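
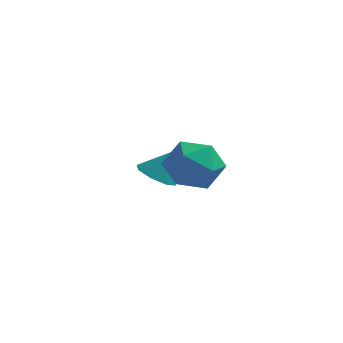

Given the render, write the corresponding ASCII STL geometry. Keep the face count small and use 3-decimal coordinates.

solid 
facet normal -0.433 -0.312 -0.846
outer loop
vertex 0.032 0.719 -1.363
vertex -0.55 1.29 -1.276
vertex 0.184 1.261 -1.641
endloop
endfacet
facet normal 0.969 -0.191 0.157
outer loop
vertex 0.032 0.719 -1.363
vertex 0.184 1.261 -1.641
vertex 0.03 1.71 -0.144
endloop
endfacet
facet normal -0.433 -0.314 -0.845
outer loop
vertex 0.184 1.261 -1.641
vertex -0.55 1.29 -1.276
vertex -0.095 1.82 -1.706
endloop
endfacet
facet normal 0.896 0.442 -0.041
outer loop
vertex 0.184 1.261 -1.641
vertex -0.095 1.82 -1.706
vertex 0.03 1.71 -0.144
endloop
endfacet
facet normal -0.433 -0.314 -0.845
outer loop
vertex -0.095 1.82 -1.706
vertex -0.55 1.29 -1.276
vertex -0.64 2.068 -1.519
endloop
endfacet
facet normal 0.422 0.906 0.030
outer loop
vertex -0.095 1.82 -1.706
vertex -0.64 2.068 -1.519
vertex 0.03 1.71 -0.144
endloop
endfacet
facet normal -0.433 -0.314 -0.845
outer loop
vertex -0.64 2.068 -1.519
vertex -0.55 1.29 -1.276
vertex -1.133 1.86 -1.189
endloop
endfacet
facet normal -0.173 0.929 0.326
outer loop
vertex -0.64 2.068 -1.519
vertex -1.133 1.86 -1.189
vertex 0.03 1.71 -0.144
endloop
endfacet
facet normal -0.433 -0.314 -0.845
outer loop
vertex -1.133 1.86 -1.189
vertex -0.55 1.29 -1.276
vertex -1.284 1.319 -0.911
endloop
endfacet
facet normal -0.543 0.499 0.676
outer loop
vertex -1.133 1.86 -1.189
vertex -1.284 1.319 -0.911
vertex 0.03 1.71 -0.144
endloop
endfacet
facet normal -0.433 -0.313 -0.845
outer loop
vertex -1.284 1.319 -0.911
vertex -0.55 1.29 -1.276
vertex -1.005 0.76 -0.847
endloop
endfacet
facet normal -0.469 -0.134 0.873
outer loop
vertex -1.284 1.319 -0.911
vertex -1.005 0.76 -0.847
vertex 0.03 1.71 -0.144
endloop
endfacet
facet normal -0.433 -0.313 -0.846
outer loop
vertex -1.005 0.76 -0.847
vertex -0.55 1.29 -1.276
vertex -0.46 0.512 -1.034
endloop
endfacet
facet normal 0.003 -0.597 0.802
outer loop
vertex -1.005 0.76 -0.847
vertex -0.46 0.512 -1.034
vertex 0.03 1.71 -0.144
endloop
endfacet
facet normal -0.433 -0.313 -0.845
outer loop
vertex -0.46 0.512 -1.034
vertex -0.55 1.29 -1.276
vertex 0.032 0.719 -1.363
endloop
endfacet
facet normal 0.599 -0.621 0.506
outer loop
vertex -0.46 0.512 -1.034
vertex 0.032 0.719 -1.363
vertex 0.03 1.71 -0.144
endloop
endfacet
facet normal -0.932 0.166 0.323
outer loop
vertex 1.332 -1.896 1.259
vertex 1.229 -2.965 1.513
vertex 1.616 -2.254 2.264
endloop
endfacet
facet normal -0.525 0.744 0.413
outer loop
vertex 1.332 -1.896 1.259
vertex 1.616 -2.254 2.264
vertex 2.25 -1.517 1.742
endloop
endfacet
facet normal -0.269 0.937 -0.224
outer loop
vertex 1.332 -1.896 1.259
vertex 2.25 -1.517 1.742
vertex 2.256 -1.772 0.668
endloop
endfacet
facet normal -0.518 0.478 -0.710
outer loop
vertex 1.332 -1.896 1.259
vertex 2.256 -1.772 0.668
vertex 1.625 -2.667 0.526
endloop
endfacet
facet normal -0.928 0.001 -0.372
outer loop
vertex 1.332 -1.896 1.259
vertex 1.625 -2.667 0.526
vertex 1.229 -2.965 1.513
endloop
endfacet
facet normal 0.028 0.562 0.827
outer loop
vertex 2.25 -1.517 1.742
vertex 1.616 -2.254 2.264
vertex 2.715 -2.353 2.294
endloop
endfacet
facet normal -0.631 -0.374 0.679
outer loop
vertex 1.616 -2.254 2.264
vertex 1.229 -2.965 1.513
vertex 2.084 -3.248 2.152
endloop
endfacet
facet normal -0.625 -0.641 -0.445
outer loop
vertex 1.229 -2.965 1.513
vertex 1.625 -2.667 0.526
vertex 2.09 -3.503 1.078
endloop
endfacet
facet normal 0.039 0.130 -0.991
outer loop
vertex 1.625 -2.667 0.526
vertex 2.256 -1.772 0.668
vertex 2.724 -2.766 0.556
endloop
endfacet
facet normal 0.442 0.873 -0.205
outer loop
vertex 2.256 -1.772 0.668
vertex 2.25 -1.517 1.742
vertex 3.111 -2.055 1.307
endloop
endfacet
facet normal 0.518 -0.478 0.710
outer loop
vertex 3.008 -3.124 1.561
vertex 2.715 -2.353 2.294
vertex 2.084 -3.248 2.152
endloop
endfacet
facet normal 0.269 -0.937 0.224
outer loop
vertex 3.008 -3.124 1.561
vertex 2.084 -3.248 2.152
vertex 2.09 -3.503 1.078
endloop
endfacet
facet normal 0.525 -0.744 -0.413
outer loop
vertex 3.008 -3.124 1.561
vertex 2.09 -3.503 1.078
vertex 2.724 -2.766 0.556
endloop
endfacet
facet normal 0.932 -0.166 -0.323
outer loop
vertex 3.008 -3.124 1.561
vertex 2.724 -2.766 0.556
vertex 3.111 -2.055 1.307
endloop
endfacet
facet normal 0.928 -0.001 0.372
outer loop
vertex 3.008 -3.124 1.561
vertex 3.111 -2.055 1.307
vertex 2.715 -2.353 2.294
endloop
endfacet
facet normal -0.039 -0.130 0.991
outer loop
vertex 2.084 -3.248 2.152
vertex 2.715 -2.353 2.294
vertex 1.616 -2.254 2.264
endloop
endfacet
facet normal -0.442 -0.873 0.205
outer loop
vertex 2.09 -3.503 1.078
vertex 2.084 -3.248 2.152
vertex 1.229 -2.965 1.513
endloop
endfacet
facet normal -0.028 -0.562 -0.827
outer loop
vertex 2.724 -2.766 0.556
vertex 2.09 -3.503 1.078
vertex 1.625 -2.667 0.526
endloop
endfacet
facet normal 0.631 0.374 -0.679
outer loop
vertex 3.111 -2.055 1.307
vertex 2.724 -2.766 0.556
vertex 2.256 -1.772 0.668
endloop
endfacet
facet normal 0.625 0.641 0.445
outer loop
vertex 2.715 -2.353 2.294
vertex 3.111 -2.055 1.307
vertex 2.25 -1.517 1.742
endloop
endfacet

endsolid


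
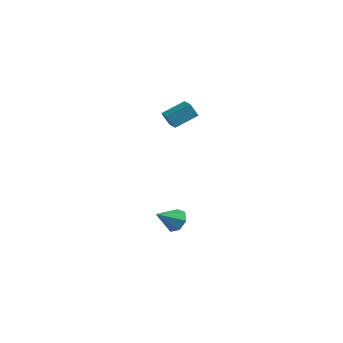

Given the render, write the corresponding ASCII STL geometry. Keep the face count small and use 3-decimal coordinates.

solid 
facet normal -0.816 0.552 -0.170
outer loop
vertex -2.138 0.907 3.128
vertex -1.51 2.025 3.739
vertex -1.807 1.153 2.339
endloop
endfacet
facet normal -0.442 -0.787 -0.431
outer loop
vertex -1.13 0.695 2.481
vertex -2.138 0.907 3.128
vertex -1.807 1.153 2.339
endloop
endfacet
facet normal -0.817 0.551 -0.170
outer loop
vertex -1.807 1.153 2.339
vertex -1.51 2.025 3.739
vertex -1.18 2.271 2.95
endloop
endfacet
facet normal 0.372 0.276 -0.886
outer loop
vertex -1.18 2.271 2.95
vertex -1.13 0.695 2.481
vertex -1.807 1.153 2.339
endloop
endfacet
facet normal -0.372 -0.275 0.886
outer loop
vertex -2.138 0.907 3.128
vertex -0.833 1.567 3.881
vertex -1.51 2.025 3.739
endloop
endfacet
facet normal -0.442 -0.787 -0.430
outer loop
vertex -1.46 0.449 3.27
vertex -2.138 0.907 3.128
vertex -1.13 0.695 2.481
endloop
endfacet
facet normal -0.372 -0.276 0.886
outer loop
vertex -1.46 0.449 3.27
vertex -0.833 1.567 3.881
vertex -2.138 0.907 3.128
endloop
endfacet
facet normal 0.442 0.787 0.430
outer loop
vertex -1.51 2.025 3.739
vertex -0.833 1.567 3.881
vertex -1.18 2.271 2.95
endloop
endfacet
facet normal 0.372 0.276 -0.886
outer loop
vertex -0.502 1.813 3.092
vertex -1.13 0.695 2.481
vertex -1.18 2.271 2.95
endloop
endfacet
facet normal 0.442 0.787 0.431
outer loop
vertex -1.18 2.271 2.95
vertex -0.833 1.567 3.881
vertex -0.502 1.813 3.092
endloop
endfacet
facet normal 0.817 -0.551 0.170
outer loop
vertex -0.502 1.813 3.092
vertex -1.46 0.449 3.27
vertex -1.13 0.695 2.481
endloop
endfacet
facet normal 0.817 -0.551 0.171
outer loop
vertex -0.833 1.567 3.881
vertex -1.46 0.449 3.27
vertex -0.502 1.813 3.092
endloop
endfacet
facet normal 0.324 0.760 -0.563
outer loop
vertex -0.266 -0.116 -4.219
vertex -0.81 0.33 -3.93
vertex -0.103 0.218 -3.674
endloop
endfacet
facet normal 0.682 -0.697 0.223
outer loop
vertex -0.266 -0.116 -4.219
vertex -0.103 0.218 -3.674
vertex -1.27 -0.75 -3.13
endloop
endfacet
facet normal 0.324 0.760 -0.563
outer loop
vertex -0.103 0.218 -3.674
vertex -0.81 0.33 -3.93
vertex -0.472 0.636 -3.322
endloop
endfacet
facet normal 0.546 -0.202 0.813
outer loop
vertex -0.103 0.218 -3.674
vertex -0.472 0.636 -3.322
vertex -1.27 -0.75 -3.13
endloop
endfacet
facet normal 0.325 0.760 -0.563
outer loop
vertex -0.472 0.636 -3.322
vertex -0.81 0.33 -3.93
vertex -1.095 0.824 -3.428
endloop
endfacet
facet normal -0.107 0.196 0.975
outer loop
vertex -0.472 0.636 -3.322
vertex -1.095 0.824 -3.428
vertex -1.27 -0.75 -3.13
endloop
endfacet
facet normal 0.324 0.760 -0.564
outer loop
vertex -1.095 0.824 -3.428
vertex -0.81 0.33 -3.93
vertex -1.504 0.639 -3.912
endloop
endfacet
facet normal -0.785 0.198 0.587
outer loop
vertex -1.095 0.824 -3.428
vertex -1.504 0.639 -3.912
vertex -1.27 -0.75 -3.13
endloop
endfacet
facet normal 0.324 0.760 -0.563
outer loop
vertex -1.504 0.639 -3.912
vertex -0.81 0.33 -3.93
vertex -1.39 0.222 -4.409
endloop
endfacet
facet normal -0.978 -0.198 -0.059
outer loop
vertex -1.504 0.639 -3.912
vertex -1.39 0.222 -4.409
vertex -1.27 -0.75 -3.13
endloop
endfacet
facet normal 0.324 0.760 -0.563
outer loop
vertex -1.39 0.222 -4.409
vertex -0.81 0.33 -3.93
vertex -0.839 -0.114 -4.546
endloop
endfacet
facet normal -0.541 -0.693 -0.476
outer loop
vertex -1.39 0.222 -4.409
vertex -0.839 -0.114 -4.546
vertex -1.27 -0.75 -3.13
endloop
endfacet
facet normal 0.324 0.760 -0.563
outer loop
vertex -0.839 -0.114 -4.546
vertex -0.81 0.33 -3.93
vertex -0.266 -0.116 -4.219
endloop
endfacet
facet normal 0.197 -0.915 -0.351
outer loop
vertex -0.839 -0.114 -4.546
vertex -0.266 -0.116 -4.219
vertex -1.27 -0.75 -3.13
endloop
endfacet

endsolid


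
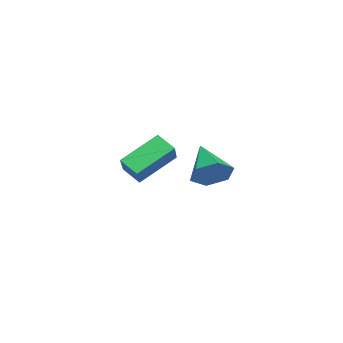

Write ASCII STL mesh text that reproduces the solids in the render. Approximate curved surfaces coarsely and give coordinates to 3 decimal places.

solid 
facet normal -0.794 0.021 -0.607
outer loop
vertex -3.923 -2.105 -0.851
vertex -4.715 -0.693 0.235
vertex -3.485 -1.437 -1.401
endloop
endfacet
facet normal 0.406 -0.725 -0.557
outer loop
vertex -2.325 -1.467 -0.515
vertex -3.923 -2.105 -0.851
vertex -3.485 -1.437 -1.401
endloop
endfacet
facet normal -0.794 0.021 -0.607
outer loop
vertex -3.485 -1.437 -1.401
vertex -4.715 -0.693 0.235
vertex -4.277 -0.024 -0.315
endloop
endfacet
facet normal 0.451 0.689 -0.567
outer loop
vertex -4.277 -0.024 -0.315
vertex -2.325 -1.467 -0.515
vertex -3.485 -1.437 -1.401
endloop
endfacet
facet normal -0.451 -0.689 0.567
outer loop
vertex -3.923 -2.105 -0.851
vertex -3.555 -0.723 1.121
vertex -4.715 -0.693 0.235
endloop
endfacet
facet normal 0.406 -0.724 -0.557
outer loop
vertex -2.763 -2.136 0.035
vertex -3.923 -2.105 -0.851
vertex -2.325 -1.467 -0.515
endloop
endfacet
facet normal -0.452 -0.689 0.567
outer loop
vertex -2.763 -2.136 0.035
vertex -3.555 -0.723 1.121
vertex -3.923 -2.105 -0.851
endloop
endfacet
facet normal -0.407 0.724 0.557
outer loop
vertex -4.715 -0.693 0.235
vertex -3.555 -0.723 1.121
vertex -4.277 -0.024 -0.315
endloop
endfacet
facet normal 0.451 0.689 -0.567
outer loop
vertex -3.117 -0.055 0.571
vertex -2.325 -1.467 -0.515
vertex -4.277 -0.024 -0.315
endloop
endfacet
facet normal -0.406 0.725 0.557
outer loop
vertex -4.277 -0.024 -0.315
vertex -3.555 -0.723 1.121
vertex -3.117 -0.055 0.571
endloop
endfacet
facet normal 0.794 -0.021 0.607
outer loop
vertex -3.117 -0.055 0.571
vertex -2.763 -2.136 0.035
vertex -2.325 -1.467 -0.515
endloop
endfacet
facet normal 0.794 -0.021 0.607
outer loop
vertex -3.555 -0.723 1.121
vertex -2.763 -2.136 0.035
vertex -3.117 -0.055 0.571
endloop
endfacet
facet normal 0.803 0.265 -0.534
outer loop
vertex 1.589 0.865 1.158
vertex 1.123 1.441 0.743
vertex 1.527 1.658 1.458
endloop
endfacet
facet normal 0.234 -0.328 0.915
outer loop
vertex 1.589 0.865 1.158
vertex 1.527 1.658 1.458
vertex -0.283 0.979 1.677
endloop
endfacet
facet normal 0.803 0.265 -0.534
outer loop
vertex 1.527 1.658 1.458
vertex 1.123 1.441 0.743
vertex 1.061 2.234 1.043
endloop
endfacet
facet normal -0.097 0.529 0.843
outer loop
vertex 1.527 1.658 1.458
vertex 1.061 2.234 1.043
vertex -0.283 0.979 1.677
endloop
endfacet
facet normal 0.804 0.265 -0.533
outer loop
vertex 1.061 2.234 1.043
vertex 1.123 1.441 0.743
vertex 0.657 2.018 0.327
endloop
endfacet
facet normal -0.642 0.755 0.134
outer loop
vertex 1.061 2.234 1.043
vertex 0.657 2.018 0.327
vertex -0.283 0.979 1.677
endloop
endfacet
facet normal 0.803 0.264 -0.534
outer loop
vertex 0.657 2.018 0.327
vertex 1.123 1.441 0.743
vertex 0.718 1.225 0.027
endloop
endfacet
facet normal -0.856 0.124 -0.501
outer loop
vertex 0.657 2.018 0.327
vertex 0.718 1.225 0.027
vertex -0.283 0.979 1.677
endloop
endfacet
facet normal 0.803 0.264 -0.534
outer loop
vertex 0.718 1.225 0.027
vertex 1.123 1.441 0.743
vertex 1.184 0.648 0.443
endloop
endfacet
facet normal -0.526 -0.734 -0.429
outer loop
vertex 0.718 1.225 0.027
vertex 1.184 0.648 0.443
vertex -0.283 0.979 1.677
endloop
endfacet
facet normal 0.803 0.264 -0.535
outer loop
vertex 1.184 0.648 0.443
vertex 1.123 1.441 0.743
vertex 1.589 0.865 1.158
endloop
endfacet
facet normal 0.019 -0.960 0.280
outer loop
vertex 1.184 0.648 0.443
vertex 1.589 0.865 1.158
vertex -0.283 0.979 1.677
endloop
endfacet

endsolid


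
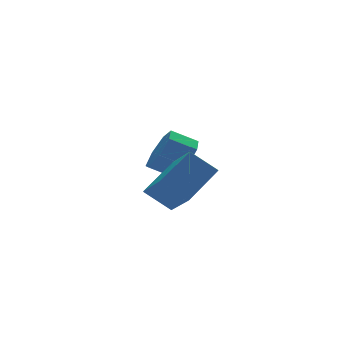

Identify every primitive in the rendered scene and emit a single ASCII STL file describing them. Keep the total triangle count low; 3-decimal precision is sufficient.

solid 
facet normal -0.604 0.488 0.630
outer loop
vertex -0.377 -0.789 -0.176
vertex -0.249 0.592 -1.123
vertex -1.671 -1.266 -1.046
endloop
endfacet
facet normal -0.076 -0.822 0.564
outer loop
vertex -0.971 -1.832 -1.777
vertex -0.377 -0.789 -0.176
vertex -1.671 -1.266 -1.046
endloop
endfacet
facet normal -0.603 0.488 0.631
outer loop
vertex -1.671 -1.266 -1.046
vertex -0.249 0.592 -1.123
vertex -1.543 0.116 -1.993
endloop
endfacet
facet normal -0.794 -0.292 -0.534
outer loop
vertex -1.543 0.116 -1.993
vertex -0.971 -1.832 -1.777
vertex -1.671 -1.266 -1.046
endloop
endfacet
facet normal 0.794 0.292 0.534
outer loop
vertex -0.377 -0.789 -0.176
vertex 0.451 0.026 -1.854
vertex -0.249 0.592 -1.123
endloop
endfacet
facet normal -0.077 -0.822 0.564
outer loop
vertex 0.323 -1.356 -0.907
vertex -0.377 -0.789 -0.176
vertex -0.971 -1.832 -1.777
endloop
endfacet
facet normal 0.794 0.292 0.534
outer loop
vertex 0.323 -1.356 -0.907
vertex 0.451 0.026 -1.854
vertex -0.377 -0.789 -0.176
endloop
endfacet
facet normal 0.076 0.822 -0.564
outer loop
vertex -0.249 0.592 -1.123
vertex 0.451 0.026 -1.854
vertex -1.543 0.116 -1.993
endloop
endfacet
facet normal -0.794 -0.292 -0.533
outer loop
vertex -0.843 -0.451 -2.724
vertex -0.971 -1.832 -1.777
vertex -1.543 0.116 -1.993
endloop
endfacet
facet normal 0.076 0.822 -0.564
outer loop
vertex -1.543 0.116 -1.993
vertex 0.451 0.026 -1.854
vertex -0.843 -0.451 -2.724
endloop
endfacet
facet normal 0.603 -0.488 -0.630
outer loop
vertex -0.843 -0.451 -2.724
vertex 0.323 -1.356 -0.907
vertex -0.971 -1.832 -1.777
endloop
endfacet
facet normal 0.604 -0.488 -0.630
outer loop
vertex 0.451 0.026 -1.854
vertex 0.323 -1.356 -0.907
vertex -0.843 -0.451 -2.724
endloop
endfacet
facet normal 0.774 -0.422 -0.472
outer loop
vertex 1.655 2.363 -1.083
vertex 1.159 2.303 -1.843
vertex 1.697 2.984 -1.569
endloop
endfacet
facet normal 0.631 0.451 0.631
outer loop
vertex 1.655 2.363 -1.083
vertex 1.697 2.984 -1.569
vertex 0.858 2.796 -0.596
endloop
endfacet
facet normal 0.630 0.452 0.631
outer loop
vertex 0.858 2.796 -0.596
vertex 1.697 2.984 -1.569
vertex 0.899 3.417 -1.082
endloop
endfacet
facet normal -0.774 0.421 0.473
outer loop
vertex 0.858 2.796 -0.596
vertex 0.899 3.417 -1.082
vertex 0.361 2.737 -1.357
endloop
endfacet
facet normal 0.774 -0.421 -0.473
outer loop
vertex 1.697 2.984 -1.569
vertex 1.159 2.303 -1.843
vertex 1.333 3.093 -2.261
endloop
endfacet
facet normal 0.434 0.897 -0.087
outer loop
vertex 1.697 2.984 -1.569
vertex 1.333 3.093 -2.261
vertex 0.899 3.417 -1.082
endloop
endfacet
facet normal 0.434 0.897 -0.087
outer loop
vertex 0.899 3.417 -1.082
vertex 1.333 3.093 -2.261
vertex 0.535 3.526 -1.774
endloop
endfacet
facet normal -0.774 0.421 0.473
outer loop
vertex 0.899 3.417 -1.082
vertex 0.535 3.526 -1.774
vertex 0.361 2.737 -1.357
endloop
endfacet
facet normal 0.774 -0.421 -0.473
outer loop
vertex 1.333 3.093 -2.261
vertex 1.159 2.303 -1.843
vertex 0.838 2.607 -2.639
endloop
endfacet
facet normal -0.090 0.667 -0.740
outer loop
vertex 1.333 3.093 -2.261
vertex 0.838 2.607 -2.639
vertex 0.535 3.526 -1.774
endloop
endfacet
facet normal -0.089 0.667 -0.740
outer loop
vertex 0.535 3.526 -1.774
vertex 0.838 2.607 -2.639
vertex 0.041 3.041 -2.152
endloop
endfacet
facet normal -0.774 0.421 0.473
outer loop
vertex 0.535 3.526 -1.774
vertex 0.041 3.041 -2.152
vertex 0.361 2.737 -1.357
endloop
endfacet
facet normal 0.774 -0.421 -0.473
outer loop
vertex 0.838 2.607 -2.639
vertex 1.159 2.303 -1.843
vertex 0.585 1.893 -2.418
endloop
endfacet
facet normal -0.546 -0.065 -0.835
outer loop
vertex 0.838 2.607 -2.639
vertex 0.585 1.893 -2.418
vertex 0.041 3.041 -2.152
endloop
endfacet
facet normal -0.545 -0.065 -0.836
outer loop
vertex 0.041 3.041 -2.152
vertex 0.585 1.893 -2.418
vertex -0.213 2.326 -1.931
endloop
endfacet
facet normal -0.774 0.421 0.473
outer loop
vertex 0.041 3.041 -2.152
vertex -0.213 2.326 -1.931
vertex 0.361 2.737 -1.357
endloop
endfacet
facet normal 0.774 -0.421 -0.473
outer loop
vertex 0.585 1.893 -2.418
vertex 1.159 2.303 -1.843
vertex 0.764 1.487 -1.764
endloop
endfacet
facet normal -0.591 -0.748 -0.303
outer loop
vertex 0.585 1.893 -2.418
vertex 0.764 1.487 -1.764
vertex -0.213 2.326 -1.931
endloop
endfacet
facet normal -0.591 -0.748 -0.302
outer loop
vertex -0.213 2.326 -1.931
vertex 0.764 1.487 -1.764
vertex -0.034 1.921 -1.277
endloop
endfacet
facet normal -0.774 0.421 0.473
outer loop
vertex -0.213 2.326 -1.931
vertex -0.034 1.921 -1.277
vertex 0.361 2.737 -1.357
endloop
endfacet
facet normal 0.775 -0.421 -0.472
outer loop
vertex 0.764 1.487 -1.764
vertex 1.159 2.303 -1.843
vertex 1.24 1.697 -1.17
endloop
endfacet
facet normal -0.191 -0.867 0.460
outer loop
vertex 0.764 1.487 -1.764
vertex 1.24 1.697 -1.17
vertex -0.034 1.921 -1.277
endloop
endfacet
facet normal -0.191 -0.868 0.459
outer loop
vertex -0.034 1.921 -1.277
vertex 1.24 1.697 -1.17
vertex 0.443 2.13 -0.683
endloop
endfacet
facet normal -0.774 0.421 0.473
outer loop
vertex -0.034 1.921 -1.277
vertex 0.443 2.13 -0.683
vertex 0.361 2.737 -1.357
endloop
endfacet
facet normal 0.774 -0.421 -0.472
outer loop
vertex 1.24 1.697 -1.17
vertex 1.159 2.303 -1.843
vertex 1.655 2.363 -1.083
endloop
endfacet
facet normal 0.353 -0.334 0.874
outer loop
vertex 1.24 1.697 -1.17
vertex 1.655 2.363 -1.083
vertex 0.443 2.13 -0.683
endloop
endfacet
facet normal 0.353 -0.334 0.874
outer loop
vertex 0.443 2.13 -0.683
vertex 1.655 2.363 -1.083
vertex 0.858 2.796 -0.596
endloop
endfacet
facet normal -0.774 0.421 0.473
outer loop
vertex 0.443 2.13 -0.683
vertex 0.858 2.796 -0.596
vertex 0.361 2.737 -1.357
endloop
endfacet

endsolid


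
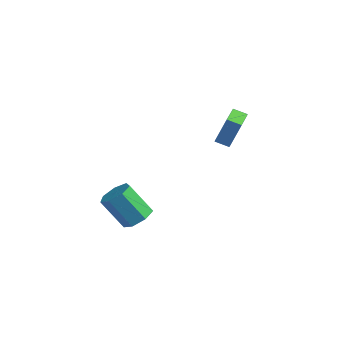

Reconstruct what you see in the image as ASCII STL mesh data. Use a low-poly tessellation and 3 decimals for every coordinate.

solid 
facet normal 0.588 0.177 -0.789
outer loop
vertex -0.672 -2.765 -2.564
vertex -1.286 -3.225 -3.125
vertex -1.265 -2.301 -2.902
endloop
endfacet
facet normal 0.371 0.808 0.458
outer loop
vertex -0.672 -2.765 -2.564
vertex -1.265 -2.301 -2.902
vertex -1.9 -3.135 -0.915
endloop
endfacet
facet normal 0.371 0.808 0.458
outer loop
vertex -1.9 -3.135 -0.915
vertex -1.265 -2.301 -2.902
vertex -2.493 -2.672 -1.252
endloop
endfacet
facet normal -0.587 -0.177 0.790
outer loop
vertex -1.9 -3.135 -0.915
vertex -2.493 -2.672 -1.252
vertex -2.514 -3.595 -1.475
endloop
endfacet
facet normal 0.588 0.177 -0.789
outer loop
vertex -1.265 -2.301 -2.902
vertex -1.286 -3.225 -3.125
vertex -1.873 -2.533 -3.407
endloop
endfacet
facet normal -0.331 0.943 -0.034
outer loop
vertex -1.265 -2.301 -2.902
vertex -1.873 -2.533 -3.407
vertex -2.493 -2.672 -1.252
endloop
endfacet
facet normal -0.331 0.943 -0.034
outer loop
vertex -2.493 -2.672 -1.252
vertex -1.873 -2.533 -3.407
vertex -3.102 -2.904 -1.757
endloop
endfacet
facet normal -0.587 -0.177 0.790
outer loop
vertex -2.493 -2.672 -1.252
vertex -3.102 -2.904 -1.757
vertex -2.514 -3.595 -1.475
endloop
endfacet
facet normal 0.588 0.177 -0.789
outer loop
vertex -1.873 -2.533 -3.407
vertex -1.286 -3.225 -3.125
vertex -2.04 -3.286 -3.7
endloop
endfacet
facet normal -0.783 0.369 -0.501
outer loop
vertex -1.873 -2.533 -3.407
vertex -2.04 -3.286 -3.7
vertex -3.102 -2.904 -1.757
endloop
endfacet
facet normal -0.784 0.368 -0.501
outer loop
vertex -3.102 -2.904 -1.757
vertex -2.04 -3.286 -3.7
vertex -3.268 -3.657 -2.05
endloop
endfacet
facet normal -0.587 -0.178 0.790
outer loop
vertex -3.102 -2.904 -1.757
vertex -3.268 -3.657 -2.05
vertex -2.514 -3.595 -1.475
endloop
endfacet
facet normal 0.588 0.178 -0.789
outer loop
vertex -2.04 -3.286 -3.7
vertex -1.286 -3.225 -3.125
vertex -1.638 -3.992 -3.56
endloop
endfacet
facet normal -0.646 -0.485 -0.590
outer loop
vertex -2.04 -3.286 -3.7
vertex -1.638 -3.992 -3.56
vertex -3.268 -3.657 -2.05
endloop
endfacet
facet normal -0.646 -0.484 -0.590
outer loop
vertex -3.268 -3.657 -2.05
vertex -1.638 -3.992 -3.56
vertex -2.867 -4.363 -1.91
endloop
endfacet
facet normal -0.588 -0.177 0.790
outer loop
vertex -3.268 -3.657 -2.05
vertex -2.867 -4.363 -1.91
vertex -2.514 -3.595 -1.475
endloop
endfacet
facet normal 0.589 0.177 -0.789
outer loop
vertex -1.638 -3.992 -3.56
vertex -1.286 -3.225 -3.125
vertex -0.972 -4.121 -3.092
endloop
endfacet
facet normal -0.023 -0.972 -0.235
outer loop
vertex -1.638 -3.992 -3.56
vertex -0.972 -4.121 -3.092
vertex -2.867 -4.363 -1.91
endloop
endfacet
facet normal -0.022 -0.972 -0.234
outer loop
vertex -2.867 -4.363 -1.91
vertex -0.972 -4.121 -3.092
vertex -2.2 -4.491 -1.442
endloop
endfacet
facet normal -0.588 -0.177 0.789
outer loop
vertex -2.867 -4.363 -1.91
vertex -2.2 -4.491 -1.442
vertex -2.514 -3.595 -1.475
endloop
endfacet
facet normal 0.587 0.177 -0.790
outer loop
vertex -0.972 -4.121 -3.092
vertex -1.286 -3.225 -3.125
vertex -0.541 -3.574 -2.649
endloop
endfacet
facet normal 0.618 -0.728 0.297
outer loop
vertex -0.972 -4.121 -3.092
vertex -0.541 -3.574 -2.649
vertex -2.2 -4.491 -1.442
endloop
endfacet
facet normal 0.618 -0.728 0.297
outer loop
vertex -2.2 -4.491 -1.442
vertex -0.541 -3.574 -2.649
vertex -1.77 -3.945 -0.999
endloop
endfacet
facet normal -0.588 -0.177 0.789
outer loop
vertex -2.2 -4.491 -1.442
vertex -1.77 -3.945 -0.999
vertex -2.514 -3.595 -1.475
endloop
endfacet
facet normal 0.588 0.178 -0.789
outer loop
vertex -0.541 -3.574 -2.649
vertex -1.286 -3.225 -3.125
vertex -0.672 -2.765 -2.564
endloop
endfacet
facet normal 0.793 0.065 0.605
outer loop
vertex -0.541 -3.574 -2.649
vertex -0.672 -2.765 -2.564
vertex -1.77 -3.945 -0.999
endloop
endfacet
facet normal 0.793 0.065 0.605
outer loop
vertex -1.77 -3.945 -0.999
vertex -0.672 -2.765 -2.564
vertex -1.9 -3.135 -0.915
endloop
endfacet
facet normal -0.588 -0.176 0.789
outer loop
vertex -1.77 -3.945 -0.999
vertex -1.9 -3.135 -0.915
vertex -2.514 -3.595 -1.475
endloop
endfacet
facet normal -0.885 -0.332 0.326
outer loop
vertex 0.087 2.646 1.849
vertex -0.502 4.061 1.692
vertex -0.399 2.253 0.129
endloop
endfacet
facet normal 0.383 -0.918 0.102
outer loop
vertex 0.362 2.539 -0.152
vertex 0.087 2.646 1.849
vertex -0.399 2.253 0.129
endloop
endfacet
facet normal -0.885 -0.332 0.326
outer loop
vertex -0.399 2.253 0.129
vertex -0.502 4.061 1.692
vertex -0.988 3.668 -0.028
endloop
endfacet
facet normal -0.266 -0.215 -0.940
outer loop
vertex -0.988 3.668 -0.028
vertex 0.362 2.539 -0.152
vertex -0.399 2.253 0.129
endloop
endfacet
facet normal 0.266 0.215 0.940
outer loop
vertex 0.087 2.646 1.849
vertex 0.259 4.347 1.411
vertex -0.502 4.061 1.692
endloop
endfacet
facet normal 0.383 -0.918 0.102
outer loop
vertex 0.848 2.932 1.568
vertex 0.087 2.646 1.849
vertex 0.362 2.539 -0.152
endloop
endfacet
facet normal 0.266 0.215 0.940
outer loop
vertex 0.848 2.932 1.568
vertex 0.259 4.347 1.411
vertex 0.087 2.646 1.849
endloop
endfacet
facet normal -0.383 0.918 -0.102
outer loop
vertex -0.502 4.061 1.692
vertex 0.259 4.347 1.411
vertex -0.988 3.668 -0.028
endloop
endfacet
facet normal -0.266 -0.215 -0.940
outer loop
vertex -0.227 3.954 -0.309
vertex 0.362 2.539 -0.152
vertex -0.988 3.668 -0.028
endloop
endfacet
facet normal -0.383 0.918 -0.102
outer loop
vertex -0.988 3.668 -0.028
vertex 0.259 4.347 1.411
vertex -0.227 3.954 -0.309
endloop
endfacet
facet normal 0.885 0.332 -0.326
outer loop
vertex -0.227 3.954 -0.309
vertex 0.848 2.932 1.568
vertex 0.362 2.539 -0.152
endloop
endfacet
facet normal 0.885 0.332 -0.326
outer loop
vertex 0.259 4.347 1.411
vertex 0.848 2.932 1.568
vertex -0.227 3.954 -0.309
endloop
endfacet

endsolid


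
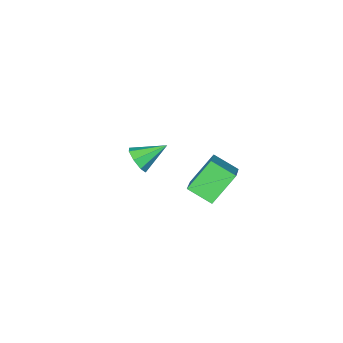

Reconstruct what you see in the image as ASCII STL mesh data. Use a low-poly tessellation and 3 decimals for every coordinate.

solid 
facet normal -0.648 -0.581 -0.493
outer loop
vertex -1.735 -0.485 -0.479
vertex -2.626 -0.33 0.51
vertex -2.099 0.304 -0.931
endloop
endfacet
facet normal 0.665 -0.116 -0.738
outer loop
vertex -1.334 0.99 -0.35
vertex -1.735 -0.485 -0.479
vertex -2.099 0.304 -0.931
endloop
endfacet
facet normal -0.648 -0.581 -0.493
outer loop
vertex -2.099 0.304 -0.931
vertex -2.626 -0.33 0.51
vertex -2.99 0.46 0.058
endloop
endfacet
facet normal -0.372 0.805 -0.462
outer loop
vertex -2.99 0.46 0.058
vertex -1.334 0.99 -0.35
vertex -2.099 0.304 -0.931
endloop
endfacet
facet normal 0.372 -0.805 0.461
outer loop
vertex -1.735 -0.485 -0.479
vertex -1.861 0.356 1.091
vertex -2.626 -0.33 0.51
endloop
endfacet
facet normal 0.665 -0.116 -0.738
outer loop
vertex -0.97 0.2 0.102
vertex -1.735 -0.485 -0.479
vertex -1.334 0.99 -0.35
endloop
endfacet
facet normal 0.371 -0.806 0.461
outer loop
vertex -0.97 0.2 0.102
vertex -1.861 0.356 1.091
vertex -1.735 -0.485 -0.479
endloop
endfacet
facet normal -0.665 0.116 0.738
outer loop
vertex -2.626 -0.33 0.51
vertex -1.861 0.356 1.091
vertex -2.99 0.46 0.058
endloop
endfacet
facet normal -0.372 0.806 -0.461
outer loop
vertex -2.225 1.145 0.639
vertex -1.334 0.99 -0.35
vertex -2.99 0.46 0.058
endloop
endfacet
facet normal -0.665 0.116 0.738
outer loop
vertex -2.99 0.46 0.058
vertex -1.861 0.356 1.091
vertex -2.225 1.145 0.639
endloop
endfacet
facet normal 0.648 0.581 0.493
outer loop
vertex -2.225 1.145 0.639
vertex -0.97 0.2 0.102
vertex -1.334 0.99 -0.35
endloop
endfacet
facet normal 0.648 0.581 0.492
outer loop
vertex -1.861 0.356 1.091
vertex -0.97 0.2 0.102
vertex -2.225 1.145 0.639
endloop
endfacet
facet normal 0.765 -0.416 -0.491
outer loop
vertex -2.04 -3.654 -1.626
vertex -2.411 -3.889 -2.005
vertex -2.119 -3.389 -1.974
endloop
endfacet
facet normal 0.252 0.797 0.549
outer loop
vertex -2.04 -3.654 -1.626
vertex -2.119 -3.389 -1.974
vertex -3.329 -3.391 -1.415
endloop
endfacet
facet normal 0.765 -0.416 -0.492
outer loop
vertex -2.119 -3.389 -1.974
vertex -2.411 -3.889 -2.005
vertex -2.369 -3.417 -2.339
endloop
endfacet
facet normal -0.028 0.998 -0.057
outer loop
vertex -2.119 -3.389 -1.974
vertex -2.369 -3.417 -2.339
vertex -3.329 -3.391 -1.415
endloop
endfacet
facet normal 0.765 -0.416 -0.492
outer loop
vertex -2.369 -3.417 -2.339
vertex -2.411 -3.889 -2.005
vertex -2.644 -3.722 -2.509
endloop
endfacet
facet normal -0.475 0.715 -0.514
outer loop
vertex -2.369 -3.417 -2.339
vertex -2.644 -3.722 -2.509
vertex -3.329 -3.391 -1.415
endloop
endfacet
facet normal 0.765 -0.416 -0.492
outer loop
vertex -2.644 -3.722 -2.509
vertex -2.411 -3.889 -2.005
vertex -2.782 -4.125 -2.383
endloop
endfacet
facet normal -0.827 0.111 -0.551
outer loop
vertex -2.644 -3.722 -2.509
vertex -2.782 -4.125 -2.383
vertex -3.329 -3.391 -1.415
endloop
endfacet
facet normal 0.765 -0.414 -0.493
outer loop
vertex -2.782 -4.125 -2.383
vertex -2.411 -3.889 -2.005
vertex -2.702 -4.39 -2.036
endloop
endfacet
facet normal -0.876 -0.458 -0.148
outer loop
vertex -2.782 -4.125 -2.383
vertex -2.702 -4.39 -2.036
vertex -3.329 -3.391 -1.415
endloop
endfacet
facet normal 0.766 -0.415 -0.491
outer loop
vertex -2.702 -4.39 -2.036
vertex -2.411 -3.889 -2.005
vertex -2.452 -4.361 -1.67
endloop
endfacet
facet normal -0.596 -0.659 0.459
outer loop
vertex -2.702 -4.39 -2.036
vertex -2.452 -4.361 -1.67
vertex -3.329 -3.391 -1.415
endloop
endfacet
facet normal 0.765 -0.415 -0.491
outer loop
vertex -2.452 -4.361 -1.67
vertex -2.411 -3.889 -2.005
vertex -2.178 -4.056 -1.501
endloop
endfacet
facet normal -0.148 -0.374 0.915
outer loop
vertex -2.452 -4.361 -1.67
vertex -2.178 -4.056 -1.501
vertex -3.329 -3.391 -1.415
endloop
endfacet
facet normal 0.765 -0.416 -0.492
outer loop
vertex -2.178 -4.056 -1.501
vertex -2.411 -3.889 -2.005
vertex -2.04 -3.654 -1.626
endloop
endfacet
facet normal 0.202 0.227 0.953
outer loop
vertex -2.178 -4.056 -1.501
vertex -2.04 -3.654 -1.626
vertex -3.329 -3.391 -1.415
endloop
endfacet

endsolid


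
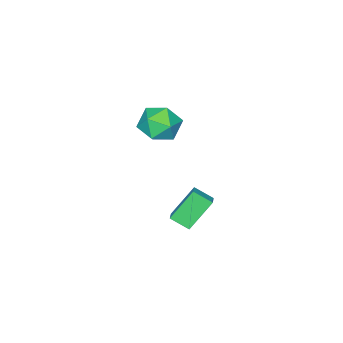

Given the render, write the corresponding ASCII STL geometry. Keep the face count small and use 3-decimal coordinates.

solid 
facet normal -0.977 0.171 -0.124
outer loop
vertex -1.714 -0.345 2.668
vertex -1.938 -0.807 3.798
vertex -1.708 0.404 3.657
endloop
endfacet
facet normal -0.588 0.647 -0.486
outer loop
vertex -1.714 -0.345 2.668
vertex -1.708 0.404 3.657
vertex -0.842 0.53 2.777
endloop
endfacet
facet normal -0.171 0.288 -0.942
outer loop
vertex -1.714 -0.345 2.668
vertex -0.842 0.53 2.777
vertex -0.537 -0.603 2.375
endloop
endfacet
facet normal -0.304 -0.408 -0.861
outer loop
vertex -1.714 -0.345 2.668
vertex -0.537 -0.603 2.375
vertex -1.214 -1.43 3.006
endloop
endfacet
facet normal -0.802 -0.480 -0.355
outer loop
vertex -1.714 -0.345 2.668
vertex -1.214 -1.43 3.006
vertex -1.938 -0.807 3.798
endloop
endfacet
facet normal -0.166 0.986 -0.022
outer loop
vertex -0.842 0.53 2.777
vertex -1.708 0.404 3.657
vertex -0.526 0.61 3.974
endloop
endfacet
facet normal -0.795 0.217 0.566
outer loop
vertex -1.708 0.404 3.657
vertex -1.938 -0.807 3.798
vertex -1.203 -0.217 4.605
endloop
endfacet
facet normal -0.512 -0.838 0.191
outer loop
vertex -1.938 -0.807 3.798
vertex -1.214 -1.43 3.006
vertex -0.898 -1.35 4.203
endloop
endfacet
facet normal 0.294 -0.720 -0.628
outer loop
vertex -1.214 -1.43 3.006
vertex -0.537 -0.603 2.375
vertex -0.032 -1.224 3.323
endloop
endfacet
facet normal 0.508 0.406 -0.760
outer loop
vertex -0.537 -0.603 2.375
vertex -0.842 0.53 2.777
vertex 0.198 -0.013 3.182
endloop
endfacet
facet normal 0.304 0.408 0.861
outer loop
vertex -0.026 -0.475 4.312
vertex -0.526 0.61 3.974
vertex -1.203 -0.217 4.605
endloop
endfacet
facet normal 0.171 -0.288 0.942
outer loop
vertex -0.026 -0.475 4.312
vertex -1.203 -0.217 4.605
vertex -0.898 -1.35 4.203
endloop
endfacet
facet normal 0.588 -0.647 0.486
outer loop
vertex -0.026 -0.475 4.312
vertex -0.898 -1.35 4.203
vertex -0.032 -1.224 3.323
endloop
endfacet
facet normal 0.977 -0.171 0.124
outer loop
vertex -0.026 -0.475 4.312
vertex -0.032 -1.224 3.323
vertex 0.198 -0.013 3.182
endloop
endfacet
facet normal 0.802 0.480 0.355
outer loop
vertex -0.026 -0.475 4.312
vertex 0.198 -0.013 3.182
vertex -0.526 0.61 3.974
endloop
endfacet
facet normal -0.294 0.720 0.628
outer loop
vertex -1.203 -0.217 4.605
vertex -0.526 0.61 3.974
vertex -1.708 0.404 3.657
endloop
endfacet
facet normal -0.508 -0.406 0.760
outer loop
vertex -0.898 -1.35 4.203
vertex -1.203 -0.217 4.605
vertex -1.938 -0.807 3.798
endloop
endfacet
facet normal 0.166 -0.986 0.022
outer loop
vertex -0.032 -1.224 3.323
vertex -0.898 -1.35 4.203
vertex -1.214 -1.43 3.006
endloop
endfacet
facet normal 0.795 -0.217 -0.566
outer loop
vertex 0.198 -0.013 3.182
vertex -0.032 -1.224 3.323
vertex -0.537 -0.603 2.375
endloop
endfacet
facet normal 0.512 0.838 -0.191
outer loop
vertex -0.526 0.61 3.974
vertex 0.198 -0.013 3.182
vertex -0.842 0.53 2.777
endloop
endfacet
facet normal -0.594 0.232 0.770
outer loop
vertex -1.448 1.319 -1.285
vertex -1.848 2.28 -1.883
vertex -2.1 0.827 -1.64
endloop
endfacet
facet normal 0.333 -0.801 0.498
outer loop
vertex -0.852 0.34 -3.257
vertex -1.448 1.319 -1.285
vertex -2.1 0.827 -1.64
endloop
endfacet
facet normal -0.594 0.232 0.770
outer loop
vertex -2.1 0.827 -1.64
vertex -1.848 2.28 -1.883
vertex -2.5 1.788 -2.238
endloop
endfacet
facet normal -0.732 -0.553 -0.398
outer loop
vertex -2.5 1.788 -2.238
vertex -0.852 0.34 -3.257
vertex -2.1 0.827 -1.64
endloop
endfacet
facet normal 0.732 0.553 0.398
outer loop
vertex -1.448 1.319 -1.285
vertex -0.6 1.793 -3.5
vertex -1.848 2.28 -1.883
endloop
endfacet
facet normal 0.333 -0.801 0.498
outer loop
vertex -0.2 0.832 -2.902
vertex -1.448 1.319 -1.285
vertex -0.852 0.34 -3.257
endloop
endfacet
facet normal 0.732 0.553 0.398
outer loop
vertex -0.2 0.832 -2.902
vertex -0.6 1.793 -3.5
vertex -1.448 1.319 -1.285
endloop
endfacet
facet normal -0.333 0.801 -0.498
outer loop
vertex -1.848 2.28 -1.883
vertex -0.6 1.793 -3.5
vertex -2.5 1.788 -2.238
endloop
endfacet
facet normal -0.732 -0.553 -0.398
outer loop
vertex -1.252 1.301 -3.855
vertex -0.852 0.34 -3.257
vertex -2.5 1.788 -2.238
endloop
endfacet
facet normal -0.333 0.801 -0.498
outer loop
vertex -2.5 1.788 -2.238
vertex -0.6 1.793 -3.5
vertex -1.252 1.301 -3.855
endloop
endfacet
facet normal 0.594 -0.232 -0.770
outer loop
vertex -1.252 1.301 -3.855
vertex -0.2 0.832 -2.902
vertex -0.852 0.34 -3.257
endloop
endfacet
facet normal 0.594 -0.232 -0.770
outer loop
vertex -0.6 1.793 -3.5
vertex -0.2 0.832 -2.902
vertex -1.252 1.301 -3.855
endloop
endfacet

endsolid


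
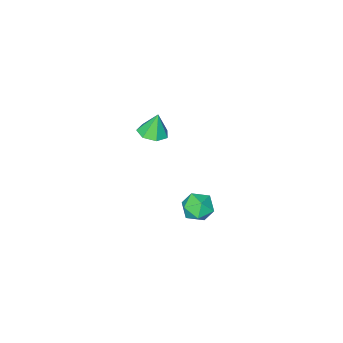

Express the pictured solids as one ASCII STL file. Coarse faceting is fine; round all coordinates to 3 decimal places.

solid 
facet normal -0.875 0.472 0.108
outer loop
vertex 1.653 3.462 -2.723
vertex 1.227 2.766 -3.136
vertex 1.336 2.761 -2.228
endloop
endfacet
facet normal -0.427 0.642 0.636
outer loop
vertex 1.653 3.462 -2.723
vertex 1.336 2.761 -2.228
vertex 2.156 3.12 -2.04
endloop
endfacet
facet normal 0.161 0.925 0.345
outer loop
vertex 1.653 3.462 -2.723
vertex 2.156 3.12 -2.04
vertex 2.554 3.346 -2.832
endloop
endfacet
facet normal 0.076 0.929 -0.363
outer loop
vertex 1.653 3.462 -2.723
vertex 2.554 3.346 -2.832
vertex 1.979 3.128 -3.509
endloop
endfacet
facet normal -0.565 0.649 -0.510
outer loop
vertex 1.653 3.462 -2.723
vertex 1.979 3.128 -3.509
vertex 1.227 2.766 -3.136
endloop
endfacet
facet normal -0.240 0.040 0.970
outer loop
vertex 2.156 3.12 -2.04
vertex 1.336 2.761 -2.228
vertex 2.041 2.212 -2.031
endloop
endfacet
facet normal -0.965 -0.235 0.115
outer loop
vertex 1.336 2.761 -2.228
vertex 1.227 2.766 -3.136
vertex 1.466 1.994 -2.708
endloop
endfacet
facet normal -0.463 0.050 -0.885
outer loop
vertex 1.227 2.766 -3.136
vertex 1.979 3.128 -3.509
vertex 1.864 2.22 -3.5
endloop
endfacet
facet normal 0.572 0.503 -0.648
outer loop
vertex 1.979 3.128 -3.509
vertex 2.554 3.346 -2.832
vertex 2.684 2.579 -3.312
endloop
endfacet
facet normal 0.711 0.496 0.499
outer loop
vertex 2.554 3.346 -2.832
vertex 2.156 3.12 -2.04
vertex 2.793 2.574 -2.404
endloop
endfacet
facet normal -0.076 -0.929 0.363
outer loop
vertex 2.367 1.878 -2.817
vertex 2.041 2.212 -2.031
vertex 1.466 1.994 -2.708
endloop
endfacet
facet normal -0.161 -0.925 -0.345
outer loop
vertex 2.367 1.878 -2.817
vertex 1.466 1.994 -2.708
vertex 1.864 2.22 -3.5
endloop
endfacet
facet normal 0.427 -0.642 -0.636
outer loop
vertex 2.367 1.878 -2.817
vertex 1.864 2.22 -3.5
vertex 2.684 2.579 -3.312
endloop
endfacet
facet normal 0.875 -0.472 -0.108
outer loop
vertex 2.367 1.878 -2.817
vertex 2.684 2.579 -3.312
vertex 2.793 2.574 -2.404
endloop
endfacet
facet normal 0.565 -0.649 0.510
outer loop
vertex 2.367 1.878 -2.817
vertex 2.793 2.574 -2.404
vertex 2.041 2.212 -2.031
endloop
endfacet
facet normal -0.572 -0.503 0.648
outer loop
vertex 1.466 1.994 -2.708
vertex 2.041 2.212 -2.031
vertex 1.336 2.761 -2.228
endloop
endfacet
facet normal -0.711 -0.496 -0.499
outer loop
vertex 1.864 2.22 -3.5
vertex 1.466 1.994 -2.708
vertex 1.227 2.766 -3.136
endloop
endfacet
facet normal 0.240 -0.040 -0.970
outer loop
vertex 2.684 2.579 -3.312
vertex 1.864 2.22 -3.5
vertex 1.979 3.128 -3.509
endloop
endfacet
facet normal 0.965 0.235 -0.115
outer loop
vertex 2.793 2.574 -2.404
vertex 2.684 2.579 -3.312
vertex 2.554 3.346 -2.832
endloop
endfacet
facet normal 0.463 -0.050 0.885
outer loop
vertex 2.041 2.212 -2.031
vertex 2.793 2.574 -2.404
vertex 2.156 3.12 -2.04
endloop
endfacet
facet normal 0.221 -0.054 -0.974
outer loop
vertex 4.372 0.965 3.388
vertex 3.779 1.445 3.227
vertex 4.521 1.626 3.385
endloop
endfacet
facet normal 0.722 -0.160 0.673
outer loop
vertex 4.372 0.965 3.388
vertex 4.521 1.626 3.385
vertex 3.501 1.515 4.453
endloop
endfacet
facet normal 0.221 -0.056 -0.974
outer loop
vertex 4.521 1.626 3.385
vertex 3.779 1.445 3.227
vertex 4.111 2.15 3.262
endloop
endfacet
facet normal 0.560 0.577 0.594
outer loop
vertex 4.521 1.626 3.385
vertex 4.111 2.15 3.262
vertex 3.501 1.515 4.453
endloop
endfacet
facet normal 0.222 -0.056 -0.973
outer loop
vertex 4.111 2.15 3.262
vertex 3.779 1.445 3.227
vertex 3.451 2.144 3.112
endloop
endfacet
facet normal -0.105 0.899 0.426
outer loop
vertex 4.111 2.15 3.262
vertex 3.451 2.144 3.112
vertex 3.501 1.515 4.453
endloop
endfacet
facet normal 0.221 -0.056 -0.974
outer loop
vertex 3.451 2.144 3.112
vertex 3.779 1.445 3.227
vertex 3.038 1.611 3.049
endloop
endfacet
facet normal -0.772 0.564 0.293
outer loop
vertex 3.451 2.144 3.112
vertex 3.038 1.611 3.049
vertex 3.501 1.515 4.453
endloop
endfacet
facet normal 0.222 -0.055 -0.974
outer loop
vertex 3.038 1.611 3.049
vertex 3.779 1.445 3.227
vertex 3.183 0.954 3.119
endloop
endfacet
facet normal -0.938 -0.175 0.297
outer loop
vertex 3.038 1.611 3.049
vertex 3.183 0.954 3.119
vertex 3.501 1.515 4.453
endloop
endfacet
facet normal 0.221 -0.054 -0.974
outer loop
vertex 3.183 0.954 3.119
vertex 3.779 1.445 3.227
vertex 3.777 0.666 3.27
endloop
endfacet
facet normal -0.480 -0.762 0.435
outer loop
vertex 3.183 0.954 3.119
vertex 3.777 0.666 3.27
vertex 3.501 1.515 4.453
endloop
endfacet
facet normal 0.220 -0.054 -0.974
outer loop
vertex 3.777 0.666 3.27
vertex 3.779 1.445 3.227
vertex 4.372 0.965 3.388
endloop
endfacet
facet normal 0.260 -0.755 0.602
outer loop
vertex 3.777 0.666 3.27
vertex 4.372 0.965 3.388
vertex 3.501 1.515 4.453
endloop
endfacet

endsolid


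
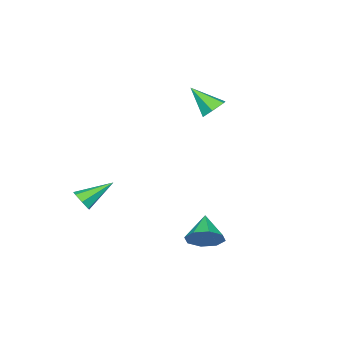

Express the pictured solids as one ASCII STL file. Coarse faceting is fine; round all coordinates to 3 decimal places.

solid 
facet normal 0.661 0.533 -0.528
outer loop
vertex 1.113 3.142 -3.125
vertex 0.822 2.645 -3.991
vertex 0.516 3.51 -3.501
endloop
endfacet
facet normal -0.336 0.348 0.875
outer loop
vertex 1.113 3.142 -3.125
vertex 0.516 3.51 -3.501
vertex -0.282 1.755 -3.109
endloop
endfacet
facet normal 0.661 0.533 -0.528
outer loop
vertex 0.516 3.51 -3.501
vertex 0.822 2.645 -3.991
vertex 0.098 3.371 -4.164
endloop
endfacet
facet normal -0.794 0.452 0.406
outer loop
vertex 0.516 3.51 -3.501
vertex 0.098 3.371 -4.164
vertex -0.282 1.755 -3.109
endloop
endfacet
facet normal 0.661 0.533 -0.528
outer loop
vertex 0.098 3.371 -4.164
vertex 0.822 2.645 -3.991
vertex 0.104 2.807 -4.726
endloop
endfacet
facet normal -0.980 0.135 -0.146
outer loop
vertex 0.098 3.371 -4.164
vertex 0.104 2.807 -4.726
vertex -0.282 1.755 -3.109
endloop
endfacet
facet normal 0.661 0.533 -0.528
outer loop
vertex 0.104 2.807 -4.726
vertex 0.822 2.645 -3.991
vertex 0.531 2.148 -4.857
endloop
endfacet
facet normal -0.785 -0.417 -0.459
outer loop
vertex 0.104 2.807 -4.726
vertex 0.531 2.148 -4.857
vertex -0.282 1.755 -3.109
endloop
endfacet
facet normal 0.661 0.533 -0.528
outer loop
vertex 0.531 2.148 -4.857
vertex 0.822 2.645 -3.991
vertex 1.128 1.78 -4.481
endloop
endfacet
facet normal -0.323 -0.880 -0.348
outer loop
vertex 0.531 2.148 -4.857
vertex 1.128 1.78 -4.481
vertex -0.282 1.755 -3.109
endloop
endfacet
facet normal 0.661 0.533 -0.528
outer loop
vertex 1.128 1.78 -4.481
vertex 0.822 2.645 -3.991
vertex 1.546 1.919 -3.817
endloop
endfacet
facet normal 0.135 -0.983 0.121
outer loop
vertex 1.128 1.78 -4.481
vertex 1.546 1.919 -3.817
vertex -0.282 1.755 -3.109
endloop
endfacet
facet normal 0.661 0.533 -0.528
outer loop
vertex 1.546 1.919 -3.817
vertex 0.822 2.645 -3.991
vertex 1.54 2.483 -3.256
endloop
endfacet
facet normal 0.321 -0.666 0.673
outer loop
vertex 1.546 1.919 -3.817
vertex 1.54 2.483 -3.256
vertex -0.282 1.755 -3.109
endloop
endfacet
facet normal 0.661 0.533 -0.528
outer loop
vertex 1.54 2.483 -3.256
vertex 0.822 2.645 -3.991
vertex 1.113 3.142 -3.125
endloop
endfacet
facet normal 0.125 -0.115 0.985
outer loop
vertex 1.54 2.483 -3.256
vertex 1.113 3.142 -3.125
vertex -0.282 1.755 -3.109
endloop
endfacet
facet normal 0.756 -0.417 -0.505
outer loop
vertex 3.006 -4.035 -2.292
vertex 2.636 -3.976 -2.895
vertex 3.087 -3.51 -2.604
endloop
endfacet
facet normal 0.380 0.428 0.820
outer loop
vertex 3.006 -4.035 -2.292
vertex 3.087 -3.51 -2.604
vertex 1.124 -3.144 -1.885
endloop
endfacet
facet normal 0.756 -0.416 -0.505
outer loop
vertex 3.087 -3.51 -2.604
vertex 2.636 -3.976 -2.895
vertex 2.828 -3.336 -3.135
endloop
endfacet
facet normal 0.247 0.950 0.191
outer loop
vertex 3.087 -3.51 -2.604
vertex 2.828 -3.336 -3.135
vertex 1.124 -3.144 -1.885
endloop
endfacet
facet normal 0.756 -0.416 -0.505
outer loop
vertex 2.828 -3.336 -3.135
vertex 2.636 -3.976 -2.895
vertex 2.425 -3.643 -3.485
endloop
endfacet
facet normal -0.245 0.851 -0.465
outer loop
vertex 2.828 -3.336 -3.135
vertex 2.425 -3.643 -3.485
vertex 1.124 -3.144 -1.885
endloop
endfacet
facet normal 0.756 -0.416 -0.505
outer loop
vertex 2.425 -3.643 -3.485
vertex 2.636 -3.976 -2.895
vertex 2.181 -4.201 -3.391
endloop
endfacet
facet normal -0.726 0.207 -0.655
outer loop
vertex 2.425 -3.643 -3.485
vertex 2.181 -4.201 -3.391
vertex 1.124 -3.144 -1.885
endloop
endfacet
facet normal 0.756 -0.415 -0.506
outer loop
vertex 2.181 -4.201 -3.391
vertex 2.636 -3.976 -2.895
vertex 2.281 -4.589 -2.923
endloop
endfacet
facet normal -0.834 -0.499 -0.235
outer loop
vertex 2.181 -4.201 -3.391
vertex 2.281 -4.589 -2.923
vertex 1.124 -3.144 -1.885
endloop
endfacet
facet normal 0.757 -0.415 -0.505
outer loop
vertex 2.281 -4.589 -2.923
vertex 2.636 -3.976 -2.895
vertex 2.648 -4.515 -2.434
endloop
endfacet
facet normal -0.487 -0.732 0.476
outer loop
vertex 2.281 -4.589 -2.923
vertex 2.648 -4.515 -2.434
vertex 1.124 -3.144 -1.885
endloop
endfacet
facet normal 0.757 -0.415 -0.505
outer loop
vertex 2.648 -4.515 -2.434
vertex 2.636 -3.976 -2.895
vertex 3.006 -4.035 -2.292
endloop
endfacet
facet normal 0.053 -0.320 0.946
outer loop
vertex 2.648 -4.515 -2.434
vertex 3.006 -4.035 -2.292
vertex 1.124 -3.144 -1.885
endloop
endfacet
facet normal -0.169 0.709 -0.685
outer loop
vertex -3.111 -0.726 2.031
vertex -3.847 -0.581 2.363
vertex -3.189 -0.169 2.627
endloop
endfacet
facet normal 0.977 -0.077 0.200
outer loop
vertex -3.111 -0.726 2.031
vertex -3.189 -0.169 2.627
vertex -3.533 -1.899 3.637
endloop
endfacet
facet normal -0.169 0.708 -0.685
outer loop
vertex -3.189 -0.169 2.627
vertex -3.847 -0.581 2.363
vertex -3.925 -0.023 2.959
endloop
endfacet
facet normal 0.442 0.385 0.810
outer loop
vertex -3.189 -0.169 2.627
vertex -3.925 -0.023 2.959
vertex -3.533 -1.899 3.637
endloop
endfacet
facet normal -0.169 0.708 -0.685
outer loop
vertex -3.925 -0.023 2.959
vertex -3.847 -0.581 2.363
vertex -4.583 -0.436 2.694
endloop
endfacet
facet normal -0.476 0.209 0.854
outer loop
vertex -3.925 -0.023 2.959
vertex -4.583 -0.436 2.694
vertex -3.533 -1.899 3.637
endloop
endfacet
facet normal -0.169 0.708 -0.685
outer loop
vertex -4.583 -0.436 2.694
vertex -3.847 -0.581 2.363
vertex -4.504 -0.994 2.098
endloop
endfacet
facet normal -0.856 -0.429 0.288
outer loop
vertex -4.583 -0.436 2.694
vertex -4.504 -0.994 2.098
vertex -3.533 -1.899 3.637
endloop
endfacet
facet normal -0.169 0.708 -0.685
outer loop
vertex -4.504 -0.994 2.098
vertex -3.847 -0.581 2.363
vertex -3.768 -1.139 1.767
endloop
endfacet
facet normal -0.320 -0.891 -0.322
outer loop
vertex -4.504 -0.994 2.098
vertex -3.768 -1.139 1.767
vertex -3.533 -1.899 3.637
endloop
endfacet
facet normal -0.170 0.708 -0.685
outer loop
vertex -3.768 -1.139 1.767
vertex -3.847 -0.581 2.363
vertex -3.111 -0.726 2.031
endloop
endfacet
facet normal 0.596 -0.715 -0.365
outer loop
vertex -3.768 -1.139 1.767
vertex -3.111 -0.726 2.031
vertex -3.533 -1.899 3.637
endloop
endfacet

endsolid


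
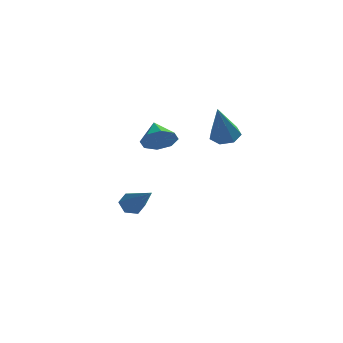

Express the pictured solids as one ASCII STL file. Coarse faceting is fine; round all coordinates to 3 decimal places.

solid 
facet normal 0.113 0.458 -0.882
outer loop
vertex 0.595 0.688 1.564
vertex 0.218 1.153 1.757
vertex 0.843 1.106 1.813
endloop
endfacet
facet normal 0.814 -0.565 0.138
outer loop
vertex 0.595 0.688 1.564
vertex 0.843 1.106 1.813
vertex 0.002 0.287 3.423
endloop
endfacet
facet normal 0.113 0.459 -0.881
outer loop
vertex 0.843 1.106 1.813
vertex 0.218 1.153 1.757
vertex 0.62 1.56 2.021
endloop
endfacet
facet normal 0.835 0.171 0.523
outer loop
vertex 0.843 1.106 1.813
vertex 0.62 1.56 2.021
vertex 0.002 0.287 3.423
endloop
endfacet
facet normal 0.114 0.459 -0.881
outer loop
vertex 0.62 1.56 2.021
vertex 0.218 1.153 1.757
vertex 0.094 1.708 2.03
endloop
endfacet
facet normal 0.203 0.679 0.706
outer loop
vertex 0.62 1.56 2.021
vertex 0.094 1.708 2.03
vertex 0.002 0.287 3.423
endloop
endfacet
facet normal 0.115 0.459 -0.881
outer loop
vertex 0.094 1.708 2.03
vertex 0.218 1.153 1.757
vertex -0.339 1.438 1.833
endloop
endfacet
facet normal -0.608 0.576 0.547
outer loop
vertex 0.094 1.708 2.03
vertex -0.339 1.438 1.833
vertex 0.002 0.287 3.423
endloop
endfacet
facet normal 0.114 0.458 -0.882
outer loop
vertex -0.339 1.438 1.833
vertex 0.218 1.153 1.757
vertex -0.353 0.954 1.58
endloop
endfacet
facet normal -0.984 -0.059 0.168
outer loop
vertex -0.339 1.438 1.833
vertex -0.353 0.954 1.58
vertex 0.002 0.287 3.423
endloop
endfacet
facet normal 0.114 0.458 -0.882
outer loop
vertex -0.353 0.954 1.58
vertex 0.218 1.153 1.757
vertex 0.063 0.62 1.46
endloop
endfacet
facet normal -0.645 -0.750 -0.147
outer loop
vertex -0.353 0.954 1.58
vertex 0.063 0.62 1.46
vertex 0.002 0.287 3.423
endloop
endfacet
facet normal 0.114 0.458 -0.882
outer loop
vertex 0.063 0.62 1.46
vertex 0.218 1.153 1.757
vertex 0.595 0.688 1.564
endloop
endfacet
facet normal 0.156 -0.975 -0.160
outer loop
vertex 0.063 0.62 1.46
vertex 0.595 0.688 1.564
vertex 0.002 0.287 3.423
endloop
endfacet
facet normal 0.291 -0.807 -0.513
outer loop
vertex -1.449 -1.052 2.659
vertex -2.022 -0.976 2.214
vertex -1.335 -0.73 2.217
endloop
endfacet
facet normal 0.637 0.535 0.554
outer loop
vertex -1.449 -1.052 2.659
vertex -1.335 -0.73 2.217
vertex -2.338 -0.104 2.766
endloop
endfacet
facet normal 0.292 -0.808 -0.512
outer loop
vertex -1.335 -0.73 2.217
vertex -2.022 -0.976 2.214
vertex -1.624 -0.553 1.773
endloop
endfacet
facet normal 0.528 0.849 -0.005
outer loop
vertex -1.335 -0.73 2.217
vertex -1.624 -0.553 1.773
vertex -2.338 -0.104 2.766
endloop
endfacet
facet normal 0.293 -0.808 -0.511
outer loop
vertex -1.624 -0.553 1.773
vertex -2.022 -0.976 2.214
vertex -2.146 -0.624 1.586
endloop
endfacet
facet normal 0.019 0.916 -0.401
outer loop
vertex -1.624 -0.553 1.773
vertex -2.146 -0.624 1.586
vertex -2.338 -0.104 2.766
endloop
endfacet
facet normal 0.291 -0.809 -0.511
outer loop
vertex -2.146 -0.624 1.586
vertex -2.022 -0.976 2.214
vertex -2.596 -0.901 1.768
endloop
endfacet
facet normal -0.592 0.697 -0.404
outer loop
vertex -2.146 -0.624 1.586
vertex -2.596 -0.901 1.768
vertex -2.338 -0.104 2.766
endloop
endfacet
facet normal 0.292 -0.808 -0.512
outer loop
vertex -2.596 -0.901 1.768
vertex -2.022 -0.976 2.214
vertex -2.71 -1.222 2.21
endloop
endfacet
facet normal -0.947 0.321 -0.011
outer loop
vertex -2.596 -0.901 1.768
vertex -2.71 -1.222 2.21
vertex -2.338 -0.104 2.766
endloop
endfacet
facet normal 0.292 -0.808 -0.513
outer loop
vertex -2.71 -1.222 2.21
vertex -2.022 -0.976 2.214
vertex -2.421 -1.4 2.655
endloop
endfacet
facet normal -0.837 0.007 0.547
outer loop
vertex -2.71 -1.222 2.21
vertex -2.421 -1.4 2.655
vertex -2.338 -0.104 2.766
endloop
endfacet
facet normal 0.292 -0.808 -0.512
outer loop
vertex -2.421 -1.4 2.655
vertex -2.022 -0.976 2.214
vertex -1.899 -1.329 2.841
endloop
endfacet
facet normal -0.328 -0.060 0.943
outer loop
vertex -2.421 -1.4 2.655
vertex -1.899 -1.329 2.841
vertex -2.338 -0.104 2.766
endloop
endfacet
facet normal 0.290 -0.808 -0.512
outer loop
vertex -1.899 -1.329 2.841
vertex -2.022 -0.976 2.214
vertex -1.449 -1.052 2.659
endloop
endfacet
facet normal 0.284 0.160 0.945
outer loop
vertex -1.899 -1.329 2.841
vertex -1.449 -1.052 2.659
vertex -2.338 -0.104 2.766
endloop
endfacet
facet normal -0.456 0.657 -0.600
outer loop
vertex -2.995 2.11 -2.636
vertex -3.493 1.9 -2.488
vertex -3.269 2.322 -2.196
endloop
endfacet
facet normal 0.825 0.492 0.277
outer loop
vertex -2.995 2.11 -2.636
vertex -3.269 2.322 -2.196
vertex -2.507 0.48 -1.192
endloop
endfacet
facet normal -0.457 0.657 -0.600
outer loop
vertex -3.269 2.322 -2.196
vertex -3.493 1.9 -2.488
vertex -3.767 2.111 -2.048
endloop
endfacet
facet normal 0.049 0.494 0.868
outer loop
vertex -3.269 2.322 -2.196
vertex -3.767 2.111 -2.048
vertex -2.507 0.48 -1.192
endloop
endfacet
facet normal -0.456 0.657 -0.600
outer loop
vertex -3.767 2.111 -2.048
vertex -3.493 1.9 -2.488
vertex -3.99 1.689 -2.341
endloop
endfacet
facet normal -0.677 -0.144 0.722
outer loop
vertex -3.767 2.111 -2.048
vertex -3.99 1.689 -2.341
vertex -2.507 0.48 -1.192
endloop
endfacet
facet normal -0.456 0.657 -0.601
outer loop
vertex -3.99 1.689 -2.341
vertex -3.493 1.9 -2.488
vertex -3.716 1.477 -2.781
endloop
endfacet
facet normal -0.625 -0.780 -0.014
outer loop
vertex -3.99 1.689 -2.341
vertex -3.716 1.477 -2.781
vertex -2.507 0.48 -1.192
endloop
endfacet
facet normal -0.456 0.657 -0.601
outer loop
vertex -3.716 1.477 -2.781
vertex -3.493 1.9 -2.488
vertex -3.218 1.688 -2.928
endloop
endfacet
facet normal 0.152 -0.781 -0.606
outer loop
vertex -3.716 1.477 -2.781
vertex -3.218 1.688 -2.928
vertex -2.507 0.48 -1.192
endloop
endfacet
facet normal -0.456 0.657 -0.601
outer loop
vertex -3.218 1.688 -2.928
vertex -3.493 1.9 -2.488
vertex -2.995 2.11 -2.636
endloop
endfacet
facet normal 0.876 -0.145 -0.460
outer loop
vertex -3.218 1.688 -2.928
vertex -2.995 2.11 -2.636
vertex -2.507 0.48 -1.192
endloop
endfacet

endsolid


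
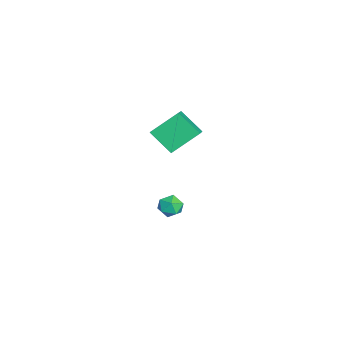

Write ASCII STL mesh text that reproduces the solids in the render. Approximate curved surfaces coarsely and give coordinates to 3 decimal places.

solid 
facet normal -0.236 0.964 -0.119
outer loop
vertex -2.325 -1.573 -4.222
vertex -3.005 -1.669 -3.651
vertex -2.198 -1.434 -3.348
endloop
endfacet
facet normal 0.465 0.861 -0.205
outer loop
vertex -2.325 -1.573 -4.222
vertex -2.198 -1.434 -3.348
vertex -1.585 -1.878 -3.824
endloop
endfacet
facet normal 0.556 0.391 -0.733
outer loop
vertex -2.325 -1.573 -4.222
vertex -1.585 -1.878 -3.824
vertex -2.013 -2.387 -4.42
endloop
endfacet
facet normal -0.088 0.204 -0.975
outer loop
vertex -2.325 -1.573 -4.222
vertex -2.013 -2.387 -4.42
vertex -2.891 -2.258 -4.314
endloop
endfacet
facet normal -0.578 0.558 -0.595
outer loop
vertex -2.325 -1.573 -4.222
vertex -2.891 -2.258 -4.314
vertex -3.005 -1.669 -3.651
endloop
endfacet
facet normal 0.720 0.570 0.395
outer loop
vertex -1.585 -1.878 -3.824
vertex -2.198 -1.434 -3.348
vertex -1.809 -2.162 -3.006
endloop
endfacet
facet normal -0.415 0.737 0.533
outer loop
vertex -2.198 -1.434 -3.348
vertex -3.005 -1.669 -3.651
vertex -2.687 -2.033 -2.9
endloop
endfacet
facet normal -0.968 0.080 -0.237
outer loop
vertex -3.005 -1.669 -3.651
vertex -2.891 -2.258 -4.314
vertex -3.115 -2.542 -3.496
endloop
endfacet
facet normal -0.175 -0.494 -0.852
outer loop
vertex -2.891 -2.258 -4.314
vertex -2.013 -2.387 -4.42
vertex -2.502 -2.986 -3.972
endloop
endfacet
facet normal 0.867 -0.191 -0.460
outer loop
vertex -2.013 -2.387 -4.42
vertex -1.585 -1.878 -3.824
vertex -1.695 -2.751 -3.669
endloop
endfacet
facet normal 0.088 -0.204 0.975
outer loop
vertex -2.375 -2.847 -3.098
vertex -1.809 -2.162 -3.006
vertex -2.687 -2.033 -2.9
endloop
endfacet
facet normal -0.556 -0.391 0.733
outer loop
vertex -2.375 -2.847 -3.098
vertex -2.687 -2.033 -2.9
vertex -3.115 -2.542 -3.496
endloop
endfacet
facet normal -0.465 -0.861 0.205
outer loop
vertex -2.375 -2.847 -3.098
vertex -3.115 -2.542 -3.496
vertex -2.502 -2.986 -3.972
endloop
endfacet
facet normal 0.236 -0.964 0.119
outer loop
vertex -2.375 -2.847 -3.098
vertex -2.502 -2.986 -3.972
vertex -1.695 -2.751 -3.669
endloop
endfacet
facet normal 0.578 -0.558 0.595
outer loop
vertex -2.375 -2.847 -3.098
vertex -1.695 -2.751 -3.669
vertex -1.809 -2.162 -3.006
endloop
endfacet
facet normal 0.175 0.494 0.852
outer loop
vertex -2.687 -2.033 -2.9
vertex -1.809 -2.162 -3.006
vertex -2.198 -1.434 -3.348
endloop
endfacet
facet normal -0.867 0.191 0.460
outer loop
vertex -3.115 -2.542 -3.496
vertex -2.687 -2.033 -2.9
vertex -3.005 -1.669 -3.651
endloop
endfacet
facet normal -0.720 -0.570 -0.395
outer loop
vertex -2.502 -2.986 -3.972
vertex -3.115 -2.542 -3.496
vertex -2.891 -2.258 -4.314
endloop
endfacet
facet normal 0.415 -0.737 -0.533
outer loop
vertex -1.695 -2.751 -3.669
vertex -2.502 -2.986 -3.972
vertex -2.013 -2.387 -4.42
endloop
endfacet
facet normal 0.968 -0.080 0.237
outer loop
vertex -1.809 -2.162 -3.006
vertex -1.695 -2.751 -3.669
vertex -1.585 -1.878 -3.824
endloop
endfacet
facet normal -0.436 -0.636 0.637
outer loop
vertex -1.156 -1.751 5.384
vertex -2.418 -1.58 4.69
vertex -0.656 -3.414 4.066
endloop
endfacet
facet normal 0.870 -0.118 0.479
outer loop
vertex 0.178 -2.2 2.85
vertex -1.156 -1.751 5.384
vertex -0.656 -3.414 4.066
endloop
endfacet
facet normal -0.436 -0.636 0.637
outer loop
vertex -0.656 -3.414 4.066
vertex -2.418 -1.58 4.69
vertex -1.918 -3.243 3.372
endloop
endfacet
facet normal 0.229 -0.763 -0.605
outer loop
vertex -1.918 -3.243 3.372
vertex 0.178 -2.2 2.85
vertex -0.656 -3.414 4.066
endloop
endfacet
facet normal -0.229 0.763 0.605
outer loop
vertex -1.156 -1.751 5.384
vertex -1.584 -0.366 3.474
vertex -2.418 -1.58 4.69
endloop
endfacet
facet normal 0.870 -0.118 0.479
outer loop
vertex -0.322 -0.537 4.168
vertex -1.156 -1.751 5.384
vertex 0.178 -2.2 2.85
endloop
endfacet
facet normal -0.229 0.763 0.605
outer loop
vertex -0.322 -0.537 4.168
vertex -1.584 -0.366 3.474
vertex -1.156 -1.751 5.384
endloop
endfacet
facet normal -0.870 0.118 -0.479
outer loop
vertex -2.418 -1.58 4.69
vertex -1.584 -0.366 3.474
vertex -1.918 -3.243 3.372
endloop
endfacet
facet normal 0.229 -0.763 -0.605
outer loop
vertex -1.084 -2.029 2.156
vertex 0.178 -2.2 2.85
vertex -1.918 -3.243 3.372
endloop
endfacet
facet normal -0.870 0.118 -0.479
outer loop
vertex -1.918 -3.243 3.372
vertex -1.584 -0.366 3.474
vertex -1.084 -2.029 2.156
endloop
endfacet
facet normal 0.436 0.636 -0.637
outer loop
vertex -1.084 -2.029 2.156
vertex -0.322 -0.537 4.168
vertex 0.178 -2.2 2.85
endloop
endfacet
facet normal 0.436 0.636 -0.637
outer loop
vertex -1.584 -0.366 3.474
vertex -0.322 -0.537 4.168
vertex -1.084 -2.029 2.156
endloop
endfacet

endsolid


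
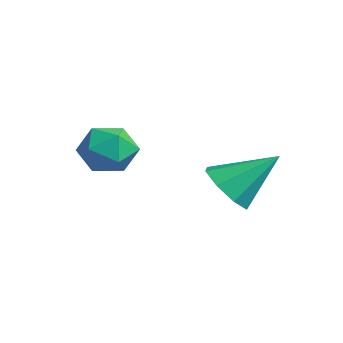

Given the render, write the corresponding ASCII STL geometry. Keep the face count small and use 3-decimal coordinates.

solid 
facet normal -0.742 0.611 0.277
outer loop
vertex -1.94 -2.759 0.375
vertex -2.397 -3.532 0.858
vertex -1.727 -2.944 1.355
endloop
endfacet
facet normal -0.127 0.969 0.211
outer loop
vertex -1.94 -2.759 0.375
vertex -1.727 -2.944 1.355
vertex -0.977 -2.705 0.707
endloop
endfacet
facet normal 0.108 0.882 -0.458
outer loop
vertex -1.94 -2.759 0.375
vertex -0.977 -2.705 0.707
vertex -1.183 -3.145 -0.19
endloop
endfacet
facet normal -0.360 0.472 -0.805
outer loop
vertex -1.94 -2.759 0.375
vertex -1.183 -3.145 -0.19
vertex -2.061 -3.655 -0.096
endloop
endfacet
facet normal -0.886 0.304 -0.351
outer loop
vertex -1.94 -2.759 0.375
vertex -2.061 -3.655 -0.096
vertex -2.397 -3.532 0.858
endloop
endfacet
facet normal 0.349 0.673 0.652
outer loop
vertex -0.977 -2.705 0.707
vertex -1.727 -2.944 1.355
vertex -0.839 -3.445 1.396
endloop
endfacet
facet normal -0.645 0.095 0.758
outer loop
vertex -1.727 -2.944 1.355
vertex -2.397 -3.532 0.858
vertex -1.717 -3.955 1.49
endloop
endfacet
facet normal -0.878 -0.403 -0.257
outer loop
vertex -2.397 -3.532 0.858
vertex -2.061 -3.655 -0.096
vertex -1.923 -4.395 0.593
endloop
endfacet
facet normal -0.029 -0.133 -0.991
outer loop
vertex -2.061 -3.655 -0.096
vertex -1.183 -3.145 -0.19
vertex -1.173 -4.156 -0.055
endloop
endfacet
facet normal 0.730 0.532 -0.429
outer loop
vertex -1.183 -3.145 -0.19
vertex -0.977 -2.705 0.707
vertex -0.503 -3.568 0.442
endloop
endfacet
facet normal 0.360 -0.472 0.805
outer loop
vertex -0.96 -4.341 0.925
vertex -0.839 -3.445 1.396
vertex -1.717 -3.955 1.49
endloop
endfacet
facet normal -0.108 -0.882 0.458
outer loop
vertex -0.96 -4.341 0.925
vertex -1.717 -3.955 1.49
vertex -1.923 -4.395 0.593
endloop
endfacet
facet normal 0.127 -0.969 -0.211
outer loop
vertex -0.96 -4.341 0.925
vertex -1.923 -4.395 0.593
vertex -1.173 -4.156 -0.055
endloop
endfacet
facet normal 0.742 -0.611 -0.277
outer loop
vertex -0.96 -4.341 0.925
vertex -1.173 -4.156 -0.055
vertex -0.503 -3.568 0.442
endloop
endfacet
facet normal 0.886 -0.304 0.351
outer loop
vertex -0.96 -4.341 0.925
vertex -0.503 -3.568 0.442
vertex -0.839 -3.445 1.396
endloop
endfacet
facet normal 0.029 0.133 0.991
outer loop
vertex -1.717 -3.955 1.49
vertex -0.839 -3.445 1.396
vertex -1.727 -2.944 1.355
endloop
endfacet
facet normal -0.730 -0.532 0.429
outer loop
vertex -1.923 -4.395 0.593
vertex -1.717 -3.955 1.49
vertex -2.397 -3.532 0.858
endloop
endfacet
facet normal -0.349 -0.673 -0.652
outer loop
vertex -1.173 -4.156 -0.055
vertex -1.923 -4.395 0.593
vertex -2.061 -3.655 -0.096
endloop
endfacet
facet normal 0.645 -0.095 -0.758
outer loop
vertex -0.503 -3.568 0.442
vertex -1.173 -4.156 -0.055
vertex -1.183 -3.145 -0.19
endloop
endfacet
facet normal 0.878 0.403 0.257
outer loop
vertex -0.839 -3.445 1.396
vertex -0.503 -3.568 0.442
vertex -0.977 -2.705 0.707
endloop
endfacet
facet normal -0.272 -0.720 -0.638
outer loop
vertex 1.943 -0.553 -1.073
vertex 1.23 -0.867 -0.415
vertex 1.258 -0.197 -1.183
endloop
endfacet
facet normal 0.471 0.780 -0.411
outer loop
vertex 1.943 -0.553 -1.073
vertex 1.258 -0.197 -1.183
vertex 1.77 0.567 0.855
endloop
endfacet
facet normal -0.271 -0.720 -0.638
outer loop
vertex 1.258 -0.197 -1.183
vertex 1.23 -0.867 -0.415
vertex 0.556 -0.233 -0.844
endloop
endfacet
facet normal -0.193 0.934 -0.301
outer loop
vertex 1.258 -0.197 -1.183
vertex 0.556 -0.233 -0.844
vertex 1.77 0.567 0.855
endloop
endfacet
facet normal -0.271 -0.720 -0.638
outer loop
vertex 0.556 -0.233 -0.844
vertex 1.23 -0.867 -0.415
vertex 0.249 -0.641 -0.253
endloop
endfacet
facet normal -0.678 0.721 0.145
outer loop
vertex 0.556 -0.233 -0.844
vertex 0.249 -0.641 -0.253
vertex 1.77 0.567 0.855
endloop
endfacet
facet normal -0.271 -0.720 -0.638
outer loop
vertex 0.249 -0.641 -0.253
vertex 1.23 -0.867 -0.415
vertex 0.516 -1.181 0.243
endloop
endfacet
facet normal -0.697 0.267 0.666
outer loop
vertex 0.249 -0.641 -0.253
vertex 0.516 -1.181 0.243
vertex 1.77 0.567 0.855
endloop
endfacet
facet normal -0.271 -0.721 -0.638
outer loop
vertex 0.516 -1.181 0.243
vertex 1.23 -0.867 -0.415
vertex 1.202 -1.537 0.354
endloop
endfacet
facet normal -0.240 -0.163 0.957
outer loop
vertex 0.516 -1.181 0.243
vertex 1.202 -1.537 0.354
vertex 1.77 0.567 0.855
endloop
endfacet
facet normal -0.272 -0.721 -0.638
outer loop
vertex 1.202 -1.537 0.354
vertex 1.23 -0.867 -0.415
vertex 1.904 -1.501 0.014
endloop
endfacet
facet normal 0.427 -0.317 0.847
outer loop
vertex 1.202 -1.537 0.354
vertex 1.904 -1.501 0.014
vertex 1.77 0.567 0.855
endloop
endfacet
facet normal -0.272 -0.721 -0.638
outer loop
vertex 1.904 -1.501 0.014
vertex 1.23 -0.867 -0.415
vertex 2.211 -1.094 -0.577
endloop
endfacet
facet normal 0.910 -0.104 0.401
outer loop
vertex 1.904 -1.501 0.014
vertex 2.211 -1.094 -0.577
vertex 1.77 0.567 0.855
endloop
endfacet
facet normal -0.272 -0.720 -0.638
outer loop
vertex 2.211 -1.094 -0.577
vertex 1.23 -0.867 -0.415
vertex 1.943 -0.553 -1.073
endloop
endfacet
facet normal 0.929 0.350 -0.120
outer loop
vertex 2.211 -1.094 -0.577
vertex 1.943 -0.553 -1.073
vertex 1.77 0.567 0.855
endloop
endfacet

endsolid


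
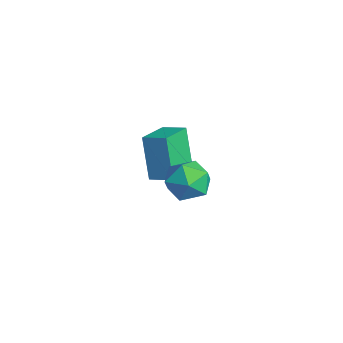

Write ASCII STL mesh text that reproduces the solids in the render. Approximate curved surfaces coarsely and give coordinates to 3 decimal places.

solid 
facet normal -0.551 0.787 -0.278
outer loop
vertex -2.973 -1.272 -1.568
vertex -2.138 -0.571 -1.237
vertex -2.095 -1.368 -3.583
endloop
endfacet
facet normal -0.733 -0.615 -0.290
outer loop
vertex -1.142 -2.729 -3.103
vertex -2.973 -1.272 -1.568
vertex -2.095 -1.368 -3.583
endloop
endfacet
facet normal -0.551 0.787 -0.277
outer loop
vertex -2.095 -1.368 -3.583
vertex -2.138 -0.571 -1.237
vertex -1.26 -0.666 -3.252
endloop
endfacet
facet normal 0.399 -0.043 -0.916
outer loop
vertex -1.26 -0.666 -3.252
vertex -1.142 -2.729 -3.103
vertex -2.095 -1.368 -3.583
endloop
endfacet
facet normal -0.399 0.043 0.916
outer loop
vertex -2.973 -1.272 -1.568
vertex -1.185 -1.932 -0.757
vertex -2.138 -0.571 -1.237
endloop
endfacet
facet normal -0.733 -0.615 -0.290
outer loop
vertex -2.02 -2.634 -1.088
vertex -2.973 -1.272 -1.568
vertex -1.142 -2.729 -3.103
endloop
endfacet
facet normal -0.399 0.043 0.916
outer loop
vertex -2.02 -2.634 -1.088
vertex -1.185 -1.932 -0.757
vertex -2.973 -1.272 -1.568
endloop
endfacet
facet normal 0.733 0.615 0.290
outer loop
vertex -2.138 -0.571 -1.237
vertex -1.185 -1.932 -0.757
vertex -1.26 -0.666 -3.252
endloop
endfacet
facet normal 0.399 -0.043 -0.916
outer loop
vertex -0.307 -2.028 -2.772
vertex -1.142 -2.729 -3.103
vertex -1.26 -0.666 -3.252
endloop
endfacet
facet normal 0.733 0.615 0.290
outer loop
vertex -1.26 -0.666 -3.252
vertex -1.185 -1.932 -0.757
vertex -0.307 -2.028 -2.772
endloop
endfacet
facet normal 0.551 -0.787 0.277
outer loop
vertex -0.307 -2.028 -2.772
vertex -2.02 -2.634 -1.088
vertex -1.142 -2.729 -3.103
endloop
endfacet
facet normal 0.551 -0.787 0.278
outer loop
vertex -1.185 -1.932 -0.757
vertex -2.02 -2.634 -1.088
vertex -0.307 -2.028 -2.772
endloop
endfacet
facet normal -0.587 0.807 -0.060
outer loop
vertex 2.923 -1.923 -0.255
vertex 2.084 -2.547 -0.444
vertex 2.339 -2.287 0.554
endloop
endfacet
facet normal -0.042 0.922 0.385
outer loop
vertex 2.923 -1.923 -0.255
vertex 2.339 -2.287 0.554
vertex 3.398 -2.27 0.628
endloop
endfacet
facet normal 0.565 0.825 0.021
outer loop
vertex 2.923 -1.923 -0.255
vertex 3.398 -2.27 0.628
vertex 3.798 -2.52 -0.323
endloop
endfacet
facet normal 0.393 0.651 -0.650
outer loop
vertex 2.923 -1.923 -0.255
vertex 3.798 -2.52 -0.323
vertex 2.986 -2.691 -0.986
endloop
endfacet
facet normal -0.318 0.640 -0.700
outer loop
vertex 2.923 -1.923 -0.255
vertex 2.986 -2.691 -0.986
vertex 2.084 -2.547 -0.444
endloop
endfacet
facet normal -0.070 0.429 0.900
outer loop
vertex 3.398 -2.27 0.628
vertex 2.339 -2.287 0.554
vertex 2.854 -3.109 0.986
endloop
endfacet
facet normal -0.953 0.243 0.180
outer loop
vertex 2.339 -2.287 0.554
vertex 2.084 -2.547 -0.444
vertex 2.042 -3.28 0.323
endloop
endfacet
facet normal -0.518 -0.029 -0.855
outer loop
vertex 2.084 -2.547 -0.444
vertex 2.986 -2.691 -0.986
vertex 2.442 -3.53 -0.628
endloop
endfacet
facet normal 0.634 -0.010 -0.774
outer loop
vertex 2.986 -2.691 -0.986
vertex 3.798 -2.52 -0.323
vertex 3.501 -3.513 -0.554
endloop
endfacet
facet normal 0.910 0.273 0.311
outer loop
vertex 3.798 -2.52 -0.323
vertex 3.398 -2.27 0.628
vertex 3.756 -3.253 0.444
endloop
endfacet
facet normal -0.393 -0.651 0.650
outer loop
vertex 2.917 -3.877 0.255
vertex 2.854 -3.109 0.986
vertex 2.042 -3.28 0.323
endloop
endfacet
facet normal -0.565 -0.825 -0.021
outer loop
vertex 2.917 -3.877 0.255
vertex 2.042 -3.28 0.323
vertex 2.442 -3.53 -0.628
endloop
endfacet
facet normal 0.042 -0.922 -0.385
outer loop
vertex 2.917 -3.877 0.255
vertex 2.442 -3.53 -0.628
vertex 3.501 -3.513 -0.554
endloop
endfacet
facet normal 0.587 -0.807 0.060
outer loop
vertex 2.917 -3.877 0.255
vertex 3.501 -3.513 -0.554
vertex 3.756 -3.253 0.444
endloop
endfacet
facet normal 0.318 -0.640 0.700
outer loop
vertex 2.917 -3.877 0.255
vertex 3.756 -3.253 0.444
vertex 2.854 -3.109 0.986
endloop
endfacet
facet normal -0.634 0.010 0.774
outer loop
vertex 2.042 -3.28 0.323
vertex 2.854 -3.109 0.986
vertex 2.339 -2.287 0.554
endloop
endfacet
facet normal -0.910 -0.273 -0.311
outer loop
vertex 2.442 -3.53 -0.628
vertex 2.042 -3.28 0.323
vertex 2.084 -2.547 -0.444
endloop
endfacet
facet normal 0.070 -0.429 -0.900
outer loop
vertex 3.501 -3.513 -0.554
vertex 2.442 -3.53 -0.628
vertex 2.986 -2.691 -0.986
endloop
endfacet
facet normal 0.953 -0.243 -0.180
outer loop
vertex 3.756 -3.253 0.444
vertex 3.501 -3.513 -0.554
vertex 3.798 -2.52 -0.323
endloop
endfacet
facet normal 0.518 0.029 0.855
outer loop
vertex 2.854 -3.109 0.986
vertex 3.756 -3.253 0.444
vertex 3.398 -2.27 0.628
endloop
endfacet

endsolid
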